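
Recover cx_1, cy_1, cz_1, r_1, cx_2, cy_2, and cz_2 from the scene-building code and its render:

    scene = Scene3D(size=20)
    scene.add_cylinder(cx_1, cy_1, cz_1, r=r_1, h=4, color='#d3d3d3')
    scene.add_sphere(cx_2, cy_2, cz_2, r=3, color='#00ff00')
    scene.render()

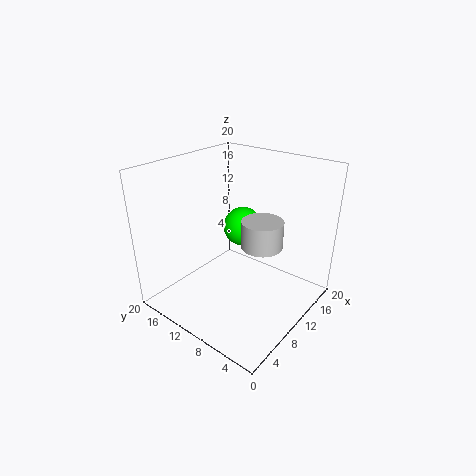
cx_1 = 13, cy_1 = 8, cz_1 = 8, r_1 = 3, cx_2 = 15, cy_2 = 13, cz_2 = 9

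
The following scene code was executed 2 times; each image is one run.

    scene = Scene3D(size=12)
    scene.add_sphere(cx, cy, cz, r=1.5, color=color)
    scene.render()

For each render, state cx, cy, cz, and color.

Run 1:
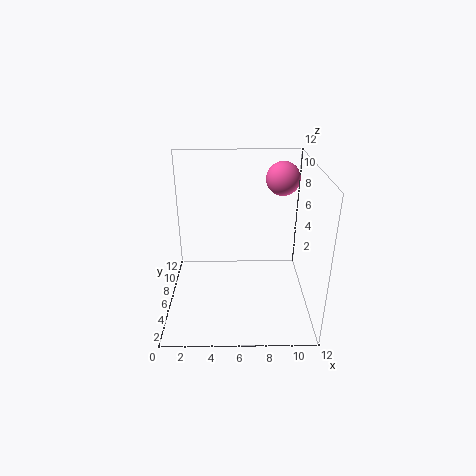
cx = 10; cy = 9.5; cz = 10; color = 'hotpink'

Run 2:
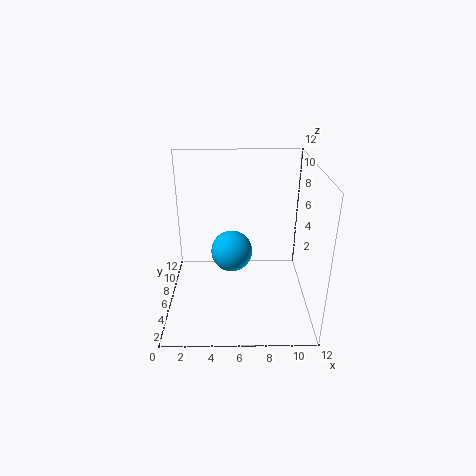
cx = 5.5; cy = 3; cz = 6.5; color = 'deepskyblue'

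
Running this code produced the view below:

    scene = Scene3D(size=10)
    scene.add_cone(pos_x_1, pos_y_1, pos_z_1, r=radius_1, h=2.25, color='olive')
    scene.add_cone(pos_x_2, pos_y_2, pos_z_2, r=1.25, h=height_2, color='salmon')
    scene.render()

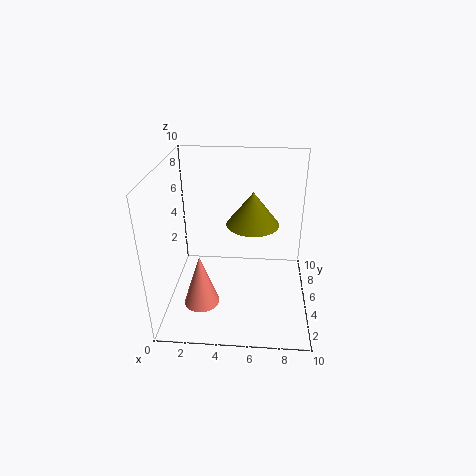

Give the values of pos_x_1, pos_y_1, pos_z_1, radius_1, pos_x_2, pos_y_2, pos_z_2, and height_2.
pos_x_1 = 6
pos_y_1 = 4.75
pos_z_1 = 6.25
radius_1 = 1.75
pos_x_2 = 2.5
pos_y_2 = 3.5
pos_z_2 = 0.5
height_2 = 3.75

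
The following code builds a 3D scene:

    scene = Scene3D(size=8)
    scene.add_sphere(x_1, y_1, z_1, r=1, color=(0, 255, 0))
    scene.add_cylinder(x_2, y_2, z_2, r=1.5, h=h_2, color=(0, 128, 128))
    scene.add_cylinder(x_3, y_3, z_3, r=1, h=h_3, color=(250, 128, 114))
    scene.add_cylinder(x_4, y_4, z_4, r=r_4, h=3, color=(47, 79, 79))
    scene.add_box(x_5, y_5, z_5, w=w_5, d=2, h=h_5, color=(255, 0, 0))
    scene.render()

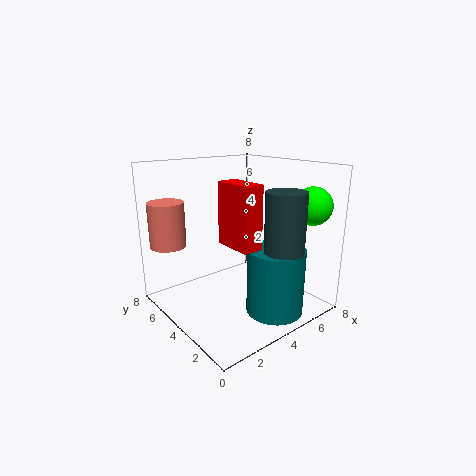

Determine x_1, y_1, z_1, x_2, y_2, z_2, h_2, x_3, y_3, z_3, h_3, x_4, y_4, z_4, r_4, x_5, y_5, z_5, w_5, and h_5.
x_1 = 6.5; y_1 = 1; z_1 = 6; x_2 = 4.5; y_2 = 1.5; z_2 = 0.5; h_2 = 3.5; x_3 = 1; y_3 = 6.5; z_3 = 3.5; h_3 = 2.5; x_4 = 4.5; y_4 = 1; z_4 = 4; r_4 = 1; x_5 = 2; y_5 = 1; z_5 = 4.5; w_5 = 1; h_5 = 3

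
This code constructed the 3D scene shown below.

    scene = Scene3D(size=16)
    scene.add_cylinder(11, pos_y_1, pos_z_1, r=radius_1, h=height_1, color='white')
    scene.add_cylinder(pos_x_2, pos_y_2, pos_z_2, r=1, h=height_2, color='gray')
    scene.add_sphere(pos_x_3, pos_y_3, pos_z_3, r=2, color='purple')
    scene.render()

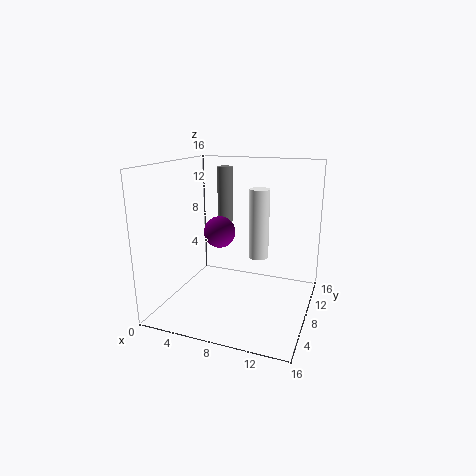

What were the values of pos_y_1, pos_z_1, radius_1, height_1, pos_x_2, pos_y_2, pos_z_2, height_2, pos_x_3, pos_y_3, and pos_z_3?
pos_y_1 = 6
pos_z_1 = 7
radius_1 = 1
height_1 = 7
pos_x_2 = 4
pos_y_2 = 14
pos_z_2 = 8
height_2 = 7
pos_x_3 = 4
pos_y_3 = 12
pos_z_3 = 7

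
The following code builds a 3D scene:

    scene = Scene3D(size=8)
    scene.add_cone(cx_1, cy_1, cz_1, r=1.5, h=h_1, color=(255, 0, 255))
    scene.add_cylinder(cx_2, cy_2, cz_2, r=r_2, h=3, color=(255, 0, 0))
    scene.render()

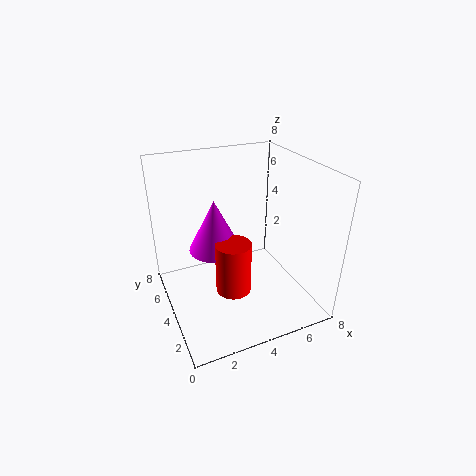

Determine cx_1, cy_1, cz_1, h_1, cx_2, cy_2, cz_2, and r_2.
cx_1 = 3, cy_1 = 5, cz_1 = 3, h_1 = 3, cx_2 = 3.5, cy_2 = 3.5, cz_2 = 1, r_2 = 1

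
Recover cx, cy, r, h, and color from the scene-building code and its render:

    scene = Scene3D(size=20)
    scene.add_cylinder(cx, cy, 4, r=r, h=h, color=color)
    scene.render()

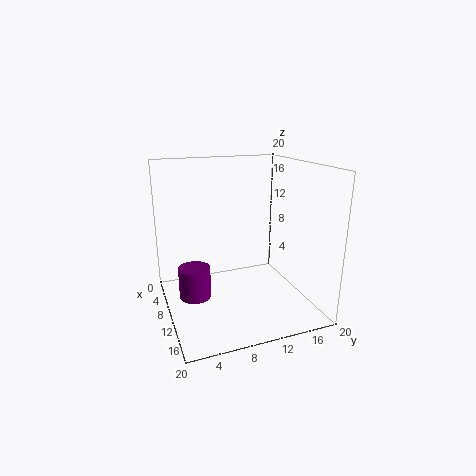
cx = 13, cy = 3, r = 2, h = 4, color = 'purple'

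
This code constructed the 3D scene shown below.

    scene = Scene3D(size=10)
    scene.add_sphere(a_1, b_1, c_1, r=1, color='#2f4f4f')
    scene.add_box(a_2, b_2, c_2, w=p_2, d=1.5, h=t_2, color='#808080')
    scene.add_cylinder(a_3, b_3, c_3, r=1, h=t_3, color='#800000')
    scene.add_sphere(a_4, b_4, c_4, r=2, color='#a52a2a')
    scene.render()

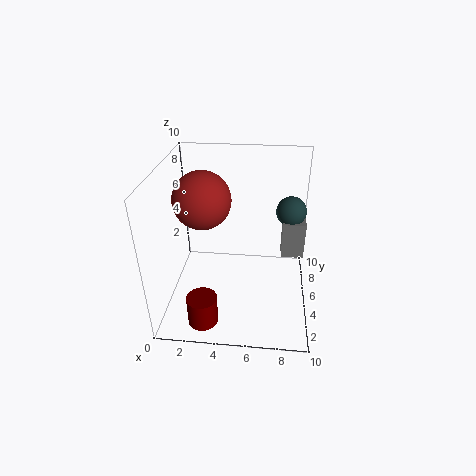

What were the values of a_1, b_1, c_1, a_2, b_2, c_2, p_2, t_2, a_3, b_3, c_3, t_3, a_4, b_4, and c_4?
a_1 = 8.5
b_1 = 5.5
c_1 = 7
a_2 = 8
b_2 = 4.5
c_2 = 4
p_2 = 1.5
t_2 = 2.5
a_3 = 3
b_3 = 1.5
c_3 = 0.5
t_3 = 2
a_4 = 2.5
b_4 = 5.5
c_4 = 7.5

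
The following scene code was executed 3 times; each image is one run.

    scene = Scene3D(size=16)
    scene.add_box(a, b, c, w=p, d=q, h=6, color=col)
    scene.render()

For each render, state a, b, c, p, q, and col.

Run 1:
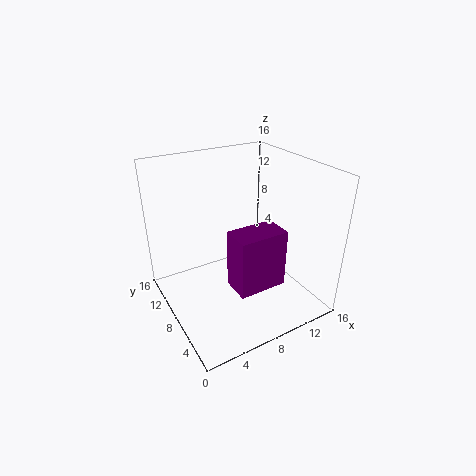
a = 5; b = 2; c = 5; p = 5; q = 3; col = 'purple'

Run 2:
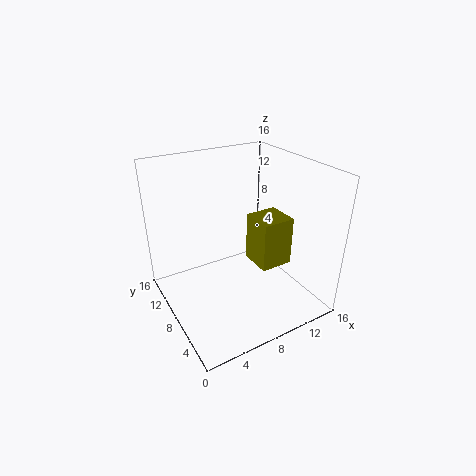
a = 11; b = 7; c = 3; p = 4; q = 4; col = 'olive'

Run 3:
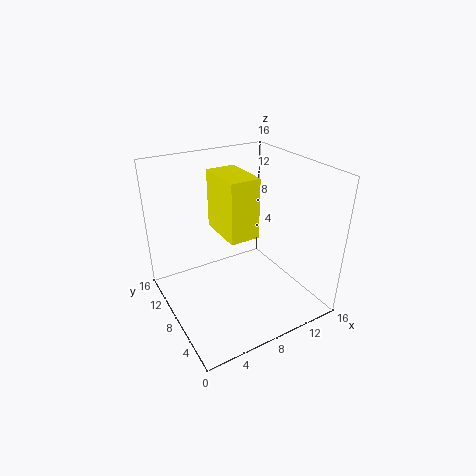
a = 5; b = 4; c = 10; p = 3; q = 5; col = 'yellow'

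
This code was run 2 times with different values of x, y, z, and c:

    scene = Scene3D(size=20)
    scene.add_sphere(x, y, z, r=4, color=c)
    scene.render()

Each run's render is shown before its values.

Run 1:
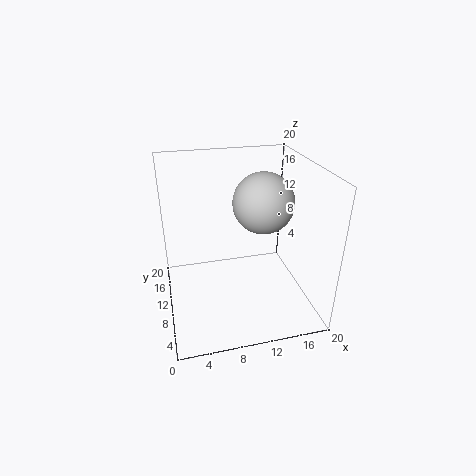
x = 13
y = 8.5
z = 15.5
c = 'lightgray'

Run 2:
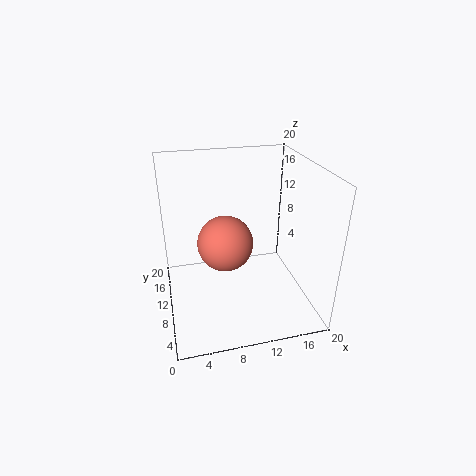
x = 8.5
y = 11.5
z = 8.5
c = 'salmon'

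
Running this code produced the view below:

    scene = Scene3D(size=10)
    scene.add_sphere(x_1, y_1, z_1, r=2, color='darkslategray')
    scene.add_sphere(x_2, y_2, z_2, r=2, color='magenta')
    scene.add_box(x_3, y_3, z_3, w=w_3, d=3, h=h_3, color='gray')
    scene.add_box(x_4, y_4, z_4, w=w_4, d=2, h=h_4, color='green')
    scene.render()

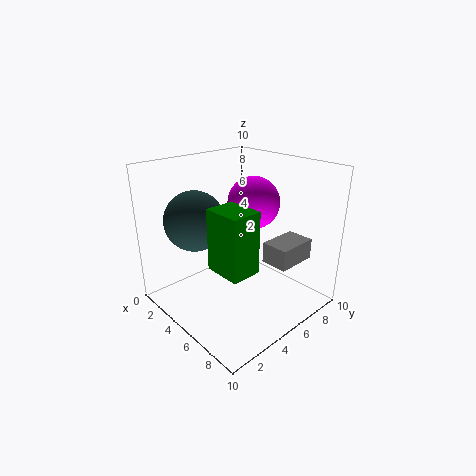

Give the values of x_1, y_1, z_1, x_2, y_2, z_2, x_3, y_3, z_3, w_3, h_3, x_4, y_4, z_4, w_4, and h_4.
x_1 = 3.5, y_1 = 2.5, z_1 = 6.5, x_2 = 3.5, y_2 = 8, z_2 = 6.5, x_3 = 6, y_3 = 6.5, z_3 = 3, w_3 = 2, h_3 = 1.5, x_4 = 5.5, y_4 = 2, z_4 = 4, w_4 = 2.5, h_4 = 4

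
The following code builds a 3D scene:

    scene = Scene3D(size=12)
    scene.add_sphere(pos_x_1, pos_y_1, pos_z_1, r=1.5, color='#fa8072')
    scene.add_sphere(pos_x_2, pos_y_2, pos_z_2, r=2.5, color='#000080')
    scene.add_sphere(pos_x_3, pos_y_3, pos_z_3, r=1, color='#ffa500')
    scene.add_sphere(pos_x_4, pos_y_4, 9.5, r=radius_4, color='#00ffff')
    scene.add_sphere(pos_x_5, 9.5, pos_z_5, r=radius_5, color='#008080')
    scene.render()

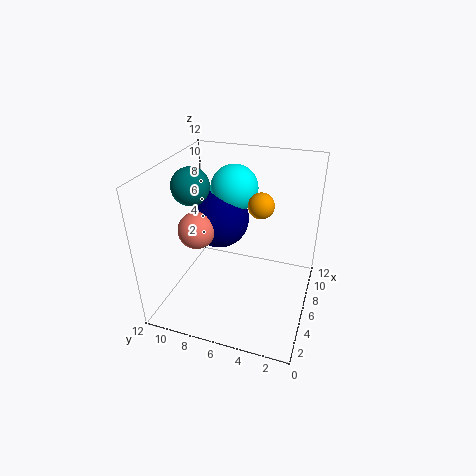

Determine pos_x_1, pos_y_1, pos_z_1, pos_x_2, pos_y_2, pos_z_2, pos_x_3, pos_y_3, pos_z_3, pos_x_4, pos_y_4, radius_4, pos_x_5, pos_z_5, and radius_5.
pos_x_1 = 4.5, pos_y_1 = 9, pos_z_1 = 7, pos_x_2 = 7, pos_y_2 = 8, pos_z_2 = 7, pos_x_3 = 5.5, pos_y_3 = 4, pos_z_3 = 9.5, pos_x_4 = 8, pos_y_4 = 7, radius_4 = 2, pos_x_5 = 5, pos_z_5 = 10.5, radius_5 = 1.5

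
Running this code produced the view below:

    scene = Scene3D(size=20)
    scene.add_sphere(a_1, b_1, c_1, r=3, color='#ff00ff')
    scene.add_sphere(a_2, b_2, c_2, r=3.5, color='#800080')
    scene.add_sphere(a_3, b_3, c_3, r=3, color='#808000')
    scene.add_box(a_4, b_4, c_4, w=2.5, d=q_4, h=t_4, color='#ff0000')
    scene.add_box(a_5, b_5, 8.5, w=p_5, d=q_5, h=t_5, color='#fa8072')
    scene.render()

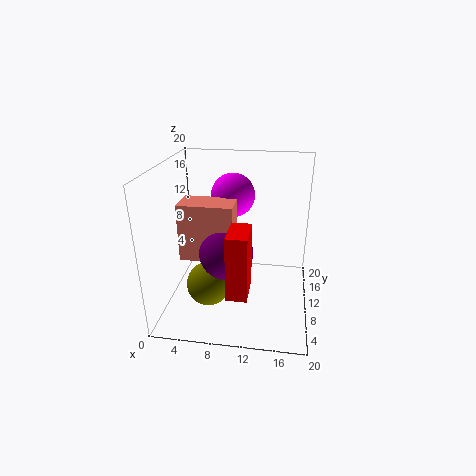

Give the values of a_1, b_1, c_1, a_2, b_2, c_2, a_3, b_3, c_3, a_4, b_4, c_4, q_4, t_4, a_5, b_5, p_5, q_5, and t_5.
a_1 = 9
b_1 = 12
c_1 = 15.5
a_2 = 9
b_2 = 6.5
c_2 = 9.5
a_3 = 6.5
b_3 = 6.5
c_3 = 4.5
a_4 = 10
b_4 = 0.5
c_4 = 6.5
q_4 = 4.5
t_4 = 8
a_5 = 3
b_5 = 5.5
p_5 = 7
q_5 = 4
t_5 = 7.5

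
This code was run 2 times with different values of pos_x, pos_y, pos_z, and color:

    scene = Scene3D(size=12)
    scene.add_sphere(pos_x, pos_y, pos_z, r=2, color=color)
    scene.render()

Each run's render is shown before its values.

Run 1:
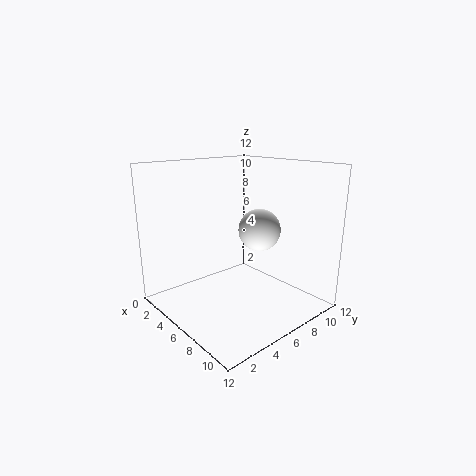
pos_x = 4.5, pos_y = 10, pos_z = 5.5, color = 'white'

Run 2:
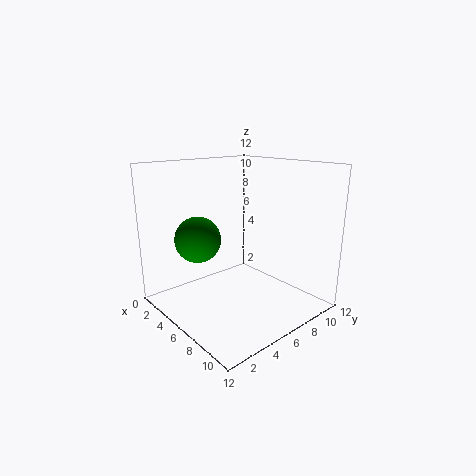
pos_x = 3, pos_y = 4, pos_z = 5.5, color = 'green'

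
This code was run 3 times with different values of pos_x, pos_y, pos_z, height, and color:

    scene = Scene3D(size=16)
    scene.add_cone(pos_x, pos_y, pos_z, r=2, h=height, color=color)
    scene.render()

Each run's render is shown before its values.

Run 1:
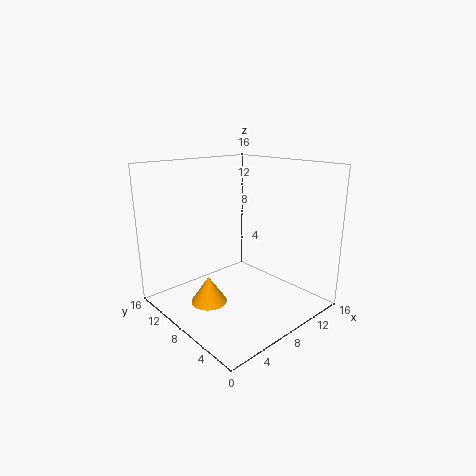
pos_x = 4.5, pos_y = 9, pos_z = 1, height = 3, color = 'orange'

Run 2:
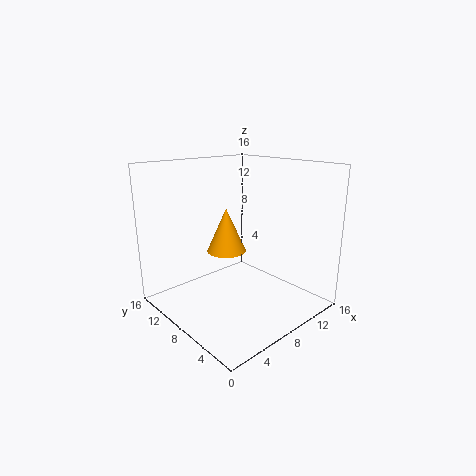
pos_x = 5.5, pos_y = 7, pos_z = 7.5, height = 4.5, color = 'orange'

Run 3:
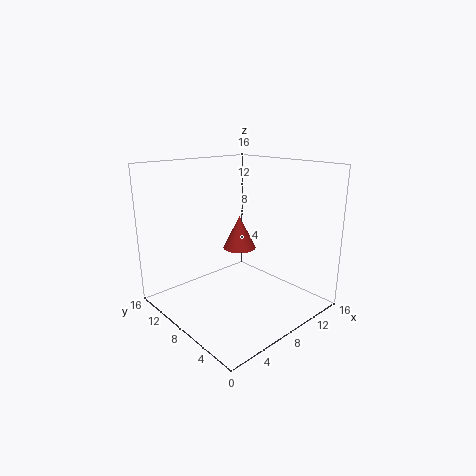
pos_x = 10.5, pos_y = 10.5, pos_z = 5.5, height = 4, color = 'brown'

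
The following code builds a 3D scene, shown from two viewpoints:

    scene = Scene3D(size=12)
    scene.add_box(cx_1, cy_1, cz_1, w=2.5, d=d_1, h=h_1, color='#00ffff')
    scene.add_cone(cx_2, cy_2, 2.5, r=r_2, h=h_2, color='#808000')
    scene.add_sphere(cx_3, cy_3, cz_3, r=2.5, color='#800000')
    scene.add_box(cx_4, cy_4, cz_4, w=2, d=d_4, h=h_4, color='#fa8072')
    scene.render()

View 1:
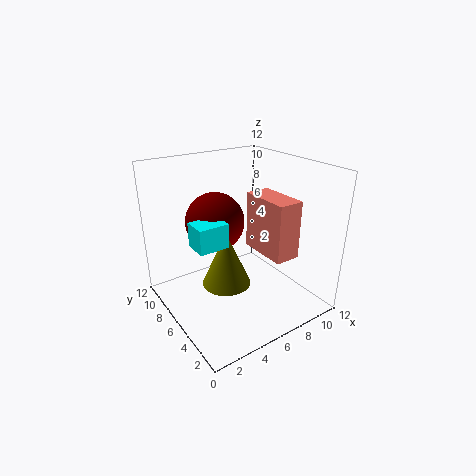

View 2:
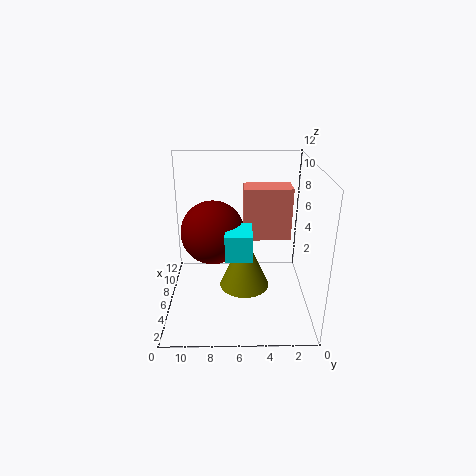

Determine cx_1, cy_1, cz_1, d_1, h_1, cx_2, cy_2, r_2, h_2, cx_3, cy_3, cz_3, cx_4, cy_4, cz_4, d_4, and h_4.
cx_1 = 2, cy_1 = 5, cz_1 = 6, d_1 = 2, h_1 = 2, cx_2 = 4.5, cy_2 = 5.5, r_2 = 2, h_2 = 4.5, cx_3 = 5, cy_3 = 8, cz_3 = 7, cx_4 = 6.5, cy_4 = 1.5, cz_4 = 5.5, d_4 = 4, h_4 = 4.5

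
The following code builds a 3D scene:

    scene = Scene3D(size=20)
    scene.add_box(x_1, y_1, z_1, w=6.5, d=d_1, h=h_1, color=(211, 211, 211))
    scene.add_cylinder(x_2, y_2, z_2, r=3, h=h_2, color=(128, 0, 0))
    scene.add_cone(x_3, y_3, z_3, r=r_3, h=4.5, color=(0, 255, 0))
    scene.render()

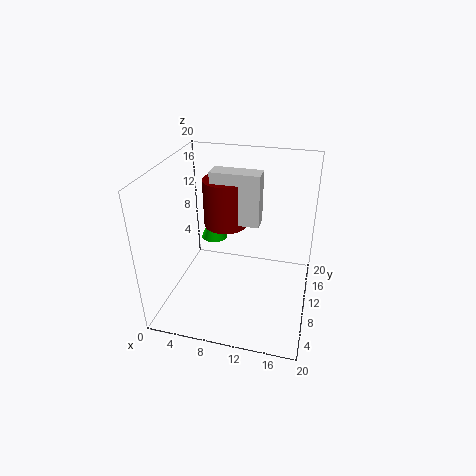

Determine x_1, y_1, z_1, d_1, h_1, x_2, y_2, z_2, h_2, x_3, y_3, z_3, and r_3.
x_1 = 6.5; y_1 = 9; z_1 = 12.5; d_1 = 2.5; h_1 = 7; x_2 = 8; y_2 = 11; z_2 = 11.5; h_2 = 6.5; x_3 = 5; y_3 = 14.5; z_3 = 7; r_3 = 2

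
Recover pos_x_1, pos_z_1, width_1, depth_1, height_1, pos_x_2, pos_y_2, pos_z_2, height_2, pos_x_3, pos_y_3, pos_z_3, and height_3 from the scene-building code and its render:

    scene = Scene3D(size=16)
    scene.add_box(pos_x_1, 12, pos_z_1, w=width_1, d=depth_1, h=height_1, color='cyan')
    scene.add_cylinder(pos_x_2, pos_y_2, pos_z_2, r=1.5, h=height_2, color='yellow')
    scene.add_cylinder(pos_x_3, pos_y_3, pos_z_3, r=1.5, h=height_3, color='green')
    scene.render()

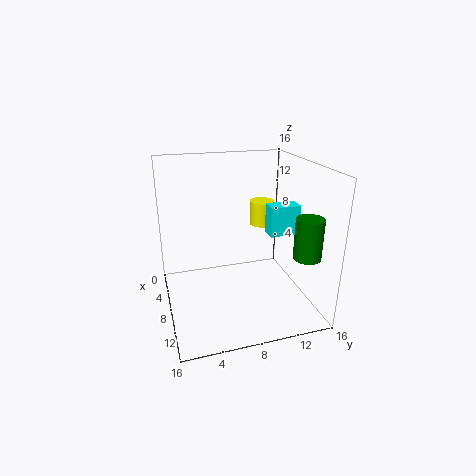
pos_x_1 = 6
pos_z_1 = 7.5
width_1 = 2
depth_1 = 3.5
height_1 = 3.5
pos_x_2 = 3.5
pos_y_2 = 12.5
pos_z_2 = 7.5
height_2 = 3
pos_x_3 = 12
pos_y_3 = 14.5
pos_z_3 = 6.5
height_3 = 4.5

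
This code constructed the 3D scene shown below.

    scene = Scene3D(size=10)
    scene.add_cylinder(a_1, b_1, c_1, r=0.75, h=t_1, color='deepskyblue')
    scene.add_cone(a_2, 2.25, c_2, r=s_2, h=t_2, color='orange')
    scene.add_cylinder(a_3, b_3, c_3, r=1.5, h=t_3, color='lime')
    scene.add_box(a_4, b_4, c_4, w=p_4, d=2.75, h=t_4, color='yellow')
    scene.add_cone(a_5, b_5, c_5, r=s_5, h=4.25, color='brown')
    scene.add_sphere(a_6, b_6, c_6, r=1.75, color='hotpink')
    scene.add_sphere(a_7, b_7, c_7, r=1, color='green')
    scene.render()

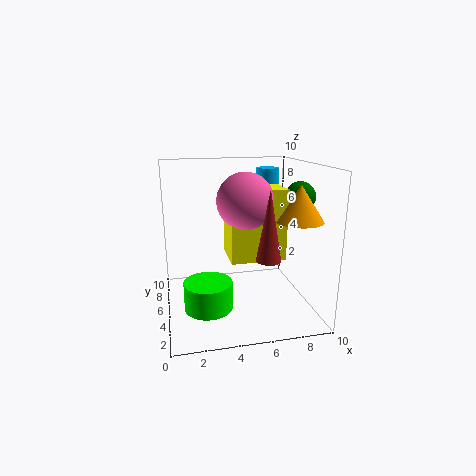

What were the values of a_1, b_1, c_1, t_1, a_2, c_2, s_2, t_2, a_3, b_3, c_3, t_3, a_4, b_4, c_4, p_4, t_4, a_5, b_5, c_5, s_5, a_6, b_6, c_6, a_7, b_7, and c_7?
a_1 = 7
b_1 = 5
c_1 = 8
t_1 = 1.75
a_2 = 8.25
c_2 = 6.75
s_2 = 1.5
t_2 = 2.25
a_3 = 2.5
b_3 = 2.25
c_3 = 1.5
t_3 = 1.75
a_4 = 4
b_4 = 2.25
c_4 = 4.25
p_4 = 3.5
t_4 = 4.5
a_5 = 6
b_5 = 1.25
c_5 = 4.75
s_5 = 0.75
a_6 = 5
b_6 = 3
c_6 = 8
a_7 = 8.75
b_7 = 3.5
c_7 = 8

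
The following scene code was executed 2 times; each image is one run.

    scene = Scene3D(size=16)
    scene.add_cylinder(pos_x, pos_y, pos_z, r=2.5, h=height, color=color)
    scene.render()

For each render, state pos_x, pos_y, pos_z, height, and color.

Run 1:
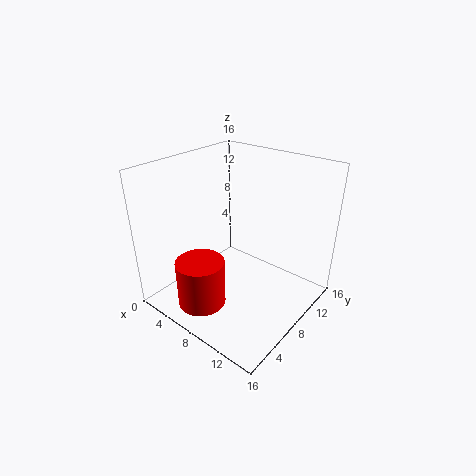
pos_x = 7.5
pos_y = 2.5
pos_z = 2.5
height = 5
color = 'red'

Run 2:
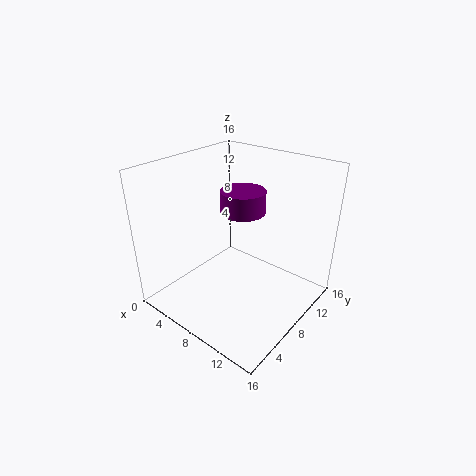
pos_x = 7.5
pos_y = 9.5
pos_z = 10.5
height = 2.5
color = 'purple'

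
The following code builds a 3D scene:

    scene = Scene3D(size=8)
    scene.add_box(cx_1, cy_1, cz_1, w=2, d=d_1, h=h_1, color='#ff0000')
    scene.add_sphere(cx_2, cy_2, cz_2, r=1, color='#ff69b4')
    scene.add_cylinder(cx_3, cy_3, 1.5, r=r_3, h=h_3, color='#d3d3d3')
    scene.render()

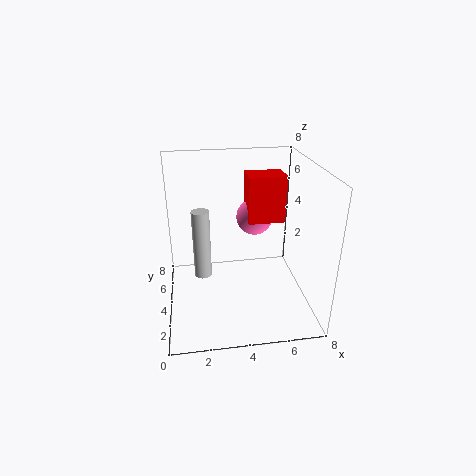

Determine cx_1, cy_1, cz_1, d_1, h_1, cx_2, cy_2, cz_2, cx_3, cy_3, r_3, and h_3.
cx_1 = 4.5, cy_1 = 3.5, cz_1 = 5, d_1 = 1.5, h_1 = 2.5, cx_2 = 5, cy_2 = 4.5, cz_2 = 5, cx_3 = 2, cy_3 = 4.5, r_3 = 0.5, h_3 = 4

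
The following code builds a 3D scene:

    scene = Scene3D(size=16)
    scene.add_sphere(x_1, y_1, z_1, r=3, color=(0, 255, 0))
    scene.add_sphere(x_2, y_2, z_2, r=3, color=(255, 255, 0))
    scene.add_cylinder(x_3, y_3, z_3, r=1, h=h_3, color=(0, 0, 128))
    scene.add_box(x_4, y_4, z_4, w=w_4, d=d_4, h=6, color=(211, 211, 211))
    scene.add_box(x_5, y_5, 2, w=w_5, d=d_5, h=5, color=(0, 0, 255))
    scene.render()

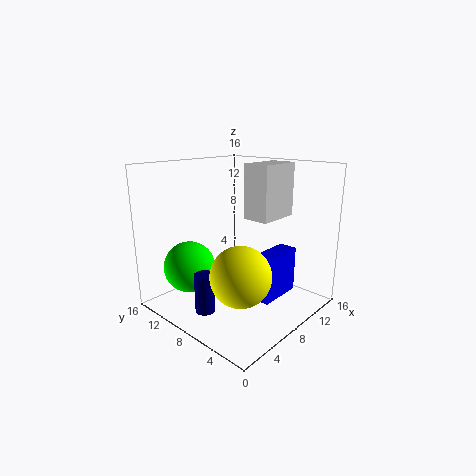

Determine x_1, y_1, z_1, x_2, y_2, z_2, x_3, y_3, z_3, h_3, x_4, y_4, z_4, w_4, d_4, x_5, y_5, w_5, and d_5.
x_1 = 5
y_1 = 13
z_1 = 4
x_2 = 4
y_2 = 4
z_2 = 6
x_3 = 2
y_3 = 7
z_3 = 2
h_3 = 4
x_4 = 9
y_4 = 5
z_4 = 10
w_4 = 5
d_4 = 3
x_5 = 7
y_5 = 3
w_5 = 5
d_5 = 2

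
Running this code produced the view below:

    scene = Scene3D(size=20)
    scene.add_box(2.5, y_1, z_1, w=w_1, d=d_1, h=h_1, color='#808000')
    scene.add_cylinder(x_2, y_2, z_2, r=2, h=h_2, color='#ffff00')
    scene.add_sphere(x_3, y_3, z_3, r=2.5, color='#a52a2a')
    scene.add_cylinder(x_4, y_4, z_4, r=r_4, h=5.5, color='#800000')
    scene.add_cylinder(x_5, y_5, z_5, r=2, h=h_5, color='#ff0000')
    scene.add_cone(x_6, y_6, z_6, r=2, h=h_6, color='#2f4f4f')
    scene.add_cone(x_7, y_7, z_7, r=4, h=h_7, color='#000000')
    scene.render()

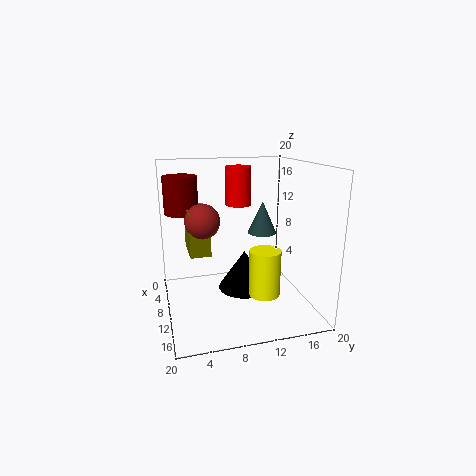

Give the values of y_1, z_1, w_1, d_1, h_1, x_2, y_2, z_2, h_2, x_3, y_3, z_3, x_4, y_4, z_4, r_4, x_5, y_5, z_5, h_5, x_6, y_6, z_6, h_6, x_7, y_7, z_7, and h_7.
y_1 = 3.5, z_1 = 7, w_1 = 6, d_1 = 3, h_1 = 6.5, x_2 = 15.5, y_2 = 12, z_2 = 4, h_2 = 6, x_3 = 7.5, y_3 = 5.5, z_3 = 12, x_4 = 4, y_4 = 3, z_4 = 12.5, r_4 = 2.5, x_5 = 3, y_5 = 12, z_5 = 13, h_5 = 6, x_6 = 10, y_6 = 13.5, z_6 = 10.5, h_6 = 4.5, x_7 = 6.5, y_7 = 12, z_7 = 0.5, h_7 = 6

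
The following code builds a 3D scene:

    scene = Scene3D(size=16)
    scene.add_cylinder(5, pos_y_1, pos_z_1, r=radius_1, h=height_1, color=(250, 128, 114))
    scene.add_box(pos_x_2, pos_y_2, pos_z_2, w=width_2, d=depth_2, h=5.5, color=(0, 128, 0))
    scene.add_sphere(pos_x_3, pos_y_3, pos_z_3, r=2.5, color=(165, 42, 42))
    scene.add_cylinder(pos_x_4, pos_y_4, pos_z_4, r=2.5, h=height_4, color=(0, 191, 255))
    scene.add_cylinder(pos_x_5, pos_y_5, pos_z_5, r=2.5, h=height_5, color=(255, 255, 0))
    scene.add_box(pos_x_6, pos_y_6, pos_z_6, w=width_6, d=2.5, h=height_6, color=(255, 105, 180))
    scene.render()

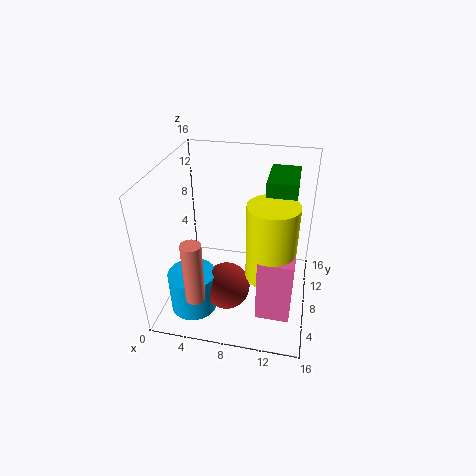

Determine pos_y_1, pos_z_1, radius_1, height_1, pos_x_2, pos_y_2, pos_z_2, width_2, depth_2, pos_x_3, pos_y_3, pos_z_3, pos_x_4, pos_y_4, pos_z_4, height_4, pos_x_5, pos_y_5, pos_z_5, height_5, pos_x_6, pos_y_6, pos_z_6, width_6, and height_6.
pos_y_1 = 1.5
pos_z_1 = 4.5
radius_1 = 1
height_1 = 6.5
pos_x_2 = 11
pos_y_2 = 6.5
pos_z_2 = 10
width_2 = 3
depth_2 = 5
pos_x_3 = 7.5
pos_y_3 = 4.5
pos_z_3 = 4
pos_x_4 = 4
pos_y_4 = 3.5
pos_z_4 = 1.5
height_4 = 4.5
pos_x_5 = 12
pos_y_5 = 5
pos_z_5 = 6
height_5 = 8
pos_x_6 = 11
pos_y_6 = 2.5
pos_z_6 = 2
width_6 = 3.5
height_6 = 7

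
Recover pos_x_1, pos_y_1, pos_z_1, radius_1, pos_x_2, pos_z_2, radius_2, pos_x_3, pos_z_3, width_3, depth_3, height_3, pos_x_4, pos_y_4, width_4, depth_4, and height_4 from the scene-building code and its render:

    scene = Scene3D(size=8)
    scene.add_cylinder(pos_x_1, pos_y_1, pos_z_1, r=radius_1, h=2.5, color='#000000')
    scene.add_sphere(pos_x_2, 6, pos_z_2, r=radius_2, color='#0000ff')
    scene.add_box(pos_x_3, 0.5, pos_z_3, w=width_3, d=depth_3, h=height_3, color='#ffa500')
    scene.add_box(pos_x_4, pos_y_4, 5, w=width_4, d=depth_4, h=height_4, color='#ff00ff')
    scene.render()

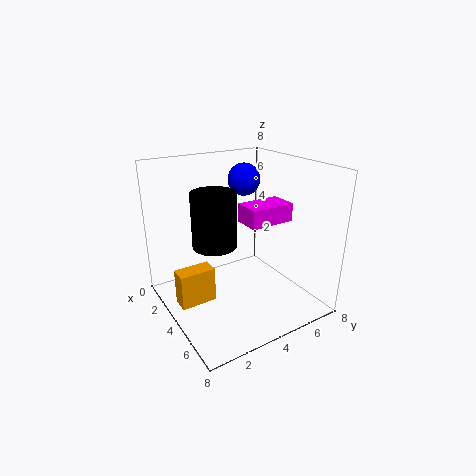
pos_x_1 = 6
pos_y_1 = 1.5
pos_z_1 = 5
radius_1 = 1
pos_x_2 = 1.5
pos_z_2 = 6.5
radius_2 = 1
pos_x_3 = 3
pos_z_3 = 0.5
width_3 = 1
depth_3 = 2
height_3 = 2
pos_x_4 = 4
pos_y_4 = 4
width_4 = 1.5
depth_4 = 2.5
height_4 = 1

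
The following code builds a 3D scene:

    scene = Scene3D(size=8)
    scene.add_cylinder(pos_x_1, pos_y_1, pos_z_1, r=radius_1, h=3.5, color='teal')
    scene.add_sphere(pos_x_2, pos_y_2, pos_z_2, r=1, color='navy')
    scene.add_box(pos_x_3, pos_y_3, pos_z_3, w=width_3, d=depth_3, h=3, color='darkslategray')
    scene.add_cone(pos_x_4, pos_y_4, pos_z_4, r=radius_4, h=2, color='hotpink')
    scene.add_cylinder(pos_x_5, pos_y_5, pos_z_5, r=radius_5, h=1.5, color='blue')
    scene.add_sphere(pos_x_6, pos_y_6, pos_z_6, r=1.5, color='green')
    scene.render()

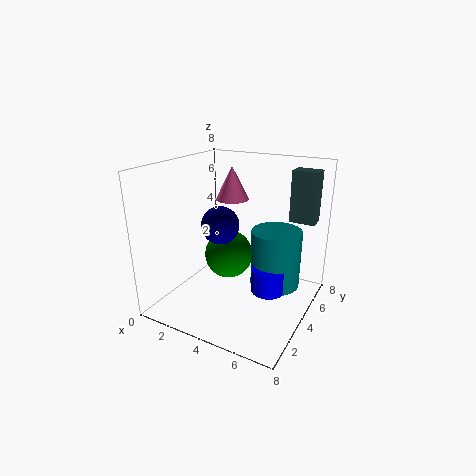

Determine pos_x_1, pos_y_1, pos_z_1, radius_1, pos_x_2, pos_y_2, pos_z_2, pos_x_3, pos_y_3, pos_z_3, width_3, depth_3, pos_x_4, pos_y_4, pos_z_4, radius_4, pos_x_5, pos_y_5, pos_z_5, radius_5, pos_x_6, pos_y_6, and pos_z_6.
pos_x_1 = 5.5; pos_y_1 = 6; pos_z_1 = 0.5; radius_1 = 1.5; pos_x_2 = 3.5; pos_y_2 = 3; pos_z_2 = 5; pos_x_3 = 6; pos_y_3 = 6.5; pos_z_3 = 4.5; width_3 = 1.5; depth_3 = 1; pos_x_4 = 2.5; pos_y_4 = 6; pos_z_4 = 5.5; radius_4 = 1; pos_x_5 = 5.5; pos_y_5 = 5; pos_z_5 = 0.5; radius_5 = 1; pos_x_6 = 2.5; pos_y_6 = 5.5; pos_z_6 = 2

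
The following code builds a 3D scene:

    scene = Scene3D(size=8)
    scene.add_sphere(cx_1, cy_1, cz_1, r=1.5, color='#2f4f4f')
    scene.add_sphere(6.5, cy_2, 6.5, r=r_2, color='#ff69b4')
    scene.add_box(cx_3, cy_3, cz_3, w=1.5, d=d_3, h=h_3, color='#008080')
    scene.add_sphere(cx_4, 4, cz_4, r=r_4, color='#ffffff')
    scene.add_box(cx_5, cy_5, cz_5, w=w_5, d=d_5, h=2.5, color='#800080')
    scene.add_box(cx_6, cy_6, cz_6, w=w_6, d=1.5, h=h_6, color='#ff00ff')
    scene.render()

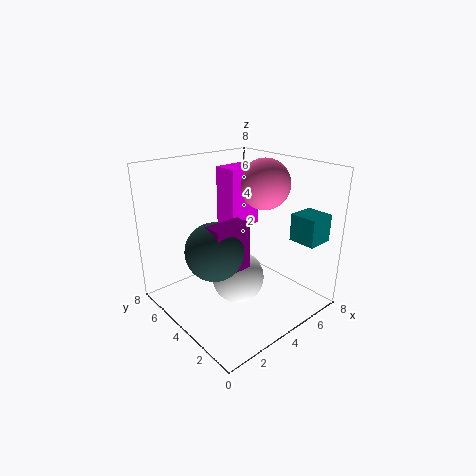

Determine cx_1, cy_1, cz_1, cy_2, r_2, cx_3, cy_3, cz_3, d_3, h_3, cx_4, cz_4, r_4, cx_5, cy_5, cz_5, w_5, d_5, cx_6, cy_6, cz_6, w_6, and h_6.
cx_1 = 2; cy_1 = 3.5; cz_1 = 4; cy_2 = 4.5; r_2 = 1.5; cx_3 = 6; cy_3 = 0.5; cz_3 = 4; d_3 = 1.5; h_3 = 1.5; cx_4 = 4; cz_4 = 1.5; r_4 = 1.5; cx_5 = 1.5; cy_5 = 2.5; cz_5 = 3; w_5 = 2; d_5 = 1; cx_6 = 4.5; cy_6 = 5; cz_6 = 4; w_6 = 2; h_6 = 3.5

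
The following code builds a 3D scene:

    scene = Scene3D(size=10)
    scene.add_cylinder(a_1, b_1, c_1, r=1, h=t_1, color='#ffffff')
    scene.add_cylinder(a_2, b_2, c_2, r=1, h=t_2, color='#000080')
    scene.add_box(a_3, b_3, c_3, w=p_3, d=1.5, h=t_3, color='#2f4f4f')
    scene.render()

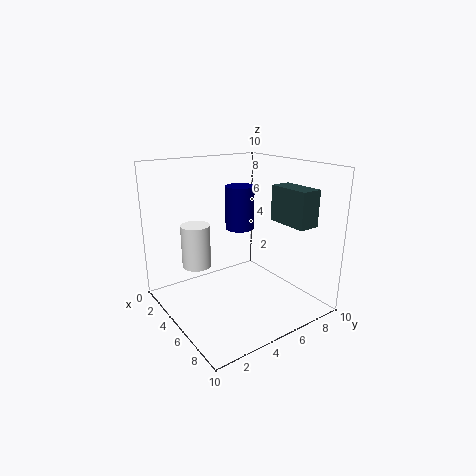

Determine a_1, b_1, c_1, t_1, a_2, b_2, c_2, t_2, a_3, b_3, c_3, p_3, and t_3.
a_1 = 3.5, b_1 = 2.5, c_1 = 3, t_1 = 3, a_2 = 4.5, b_2 = 5.5, c_2 = 5.5, t_2 = 3, a_3 = 5.5, b_3 = 7.5, c_3 = 6, p_3 = 3, t_3 = 2.5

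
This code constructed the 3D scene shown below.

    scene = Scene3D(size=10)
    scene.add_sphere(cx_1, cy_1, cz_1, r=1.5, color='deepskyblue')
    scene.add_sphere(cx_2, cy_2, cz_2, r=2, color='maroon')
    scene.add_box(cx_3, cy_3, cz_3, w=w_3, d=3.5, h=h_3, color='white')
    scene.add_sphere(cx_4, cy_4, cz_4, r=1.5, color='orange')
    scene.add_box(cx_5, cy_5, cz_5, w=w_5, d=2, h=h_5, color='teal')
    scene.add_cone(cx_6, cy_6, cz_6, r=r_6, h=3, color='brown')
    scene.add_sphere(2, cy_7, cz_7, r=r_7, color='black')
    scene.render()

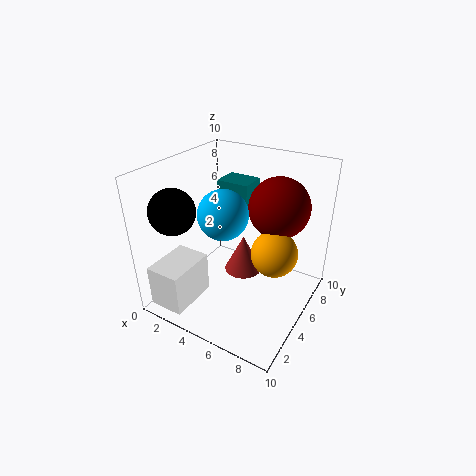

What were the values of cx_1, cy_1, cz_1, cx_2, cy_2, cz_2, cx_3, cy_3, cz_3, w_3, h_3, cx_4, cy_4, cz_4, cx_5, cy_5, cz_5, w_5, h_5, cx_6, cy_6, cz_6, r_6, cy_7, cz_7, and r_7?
cx_1 = 5.5, cy_1 = 2.5, cz_1 = 8, cx_2 = 7.5, cy_2 = 6, cz_2 = 7.5, cx_3 = 0.5, cy_3 = 0.5, cz_3 = 0.5, w_3 = 2.5, h_3 = 3, cx_4 = 8, cy_4 = 4.5, cz_4 = 5, cx_5 = 2, cy_5 = 7, cz_5 = 6, w_5 = 2.5, h_5 = 2, cx_6 = 4, cy_6 = 7.5, cz_6 = 0.5, r_6 = 1.5, cy_7 = 2, cz_7 = 7.5, r_7 = 1.5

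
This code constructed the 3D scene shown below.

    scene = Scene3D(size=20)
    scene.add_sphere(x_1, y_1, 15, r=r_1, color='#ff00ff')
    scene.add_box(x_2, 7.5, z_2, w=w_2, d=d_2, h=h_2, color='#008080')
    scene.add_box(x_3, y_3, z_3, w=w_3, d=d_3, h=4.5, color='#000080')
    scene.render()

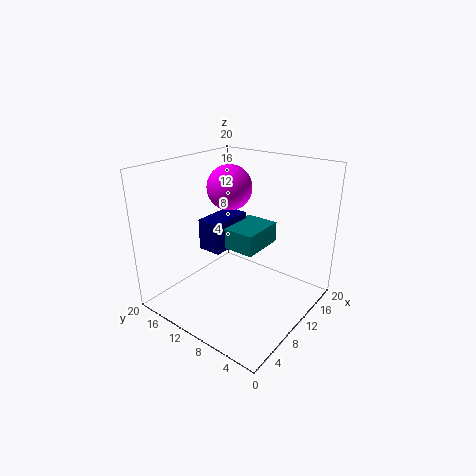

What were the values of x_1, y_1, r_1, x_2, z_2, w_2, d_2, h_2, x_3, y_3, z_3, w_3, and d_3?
x_1 = 15, y_1 = 15.5, r_1 = 3.5, x_2 = 9.5, z_2 = 8, w_2 = 6.5, d_2 = 5, h_2 = 3, x_3 = 8, y_3 = 12, z_3 = 7.5, w_3 = 6.5, d_3 = 3.5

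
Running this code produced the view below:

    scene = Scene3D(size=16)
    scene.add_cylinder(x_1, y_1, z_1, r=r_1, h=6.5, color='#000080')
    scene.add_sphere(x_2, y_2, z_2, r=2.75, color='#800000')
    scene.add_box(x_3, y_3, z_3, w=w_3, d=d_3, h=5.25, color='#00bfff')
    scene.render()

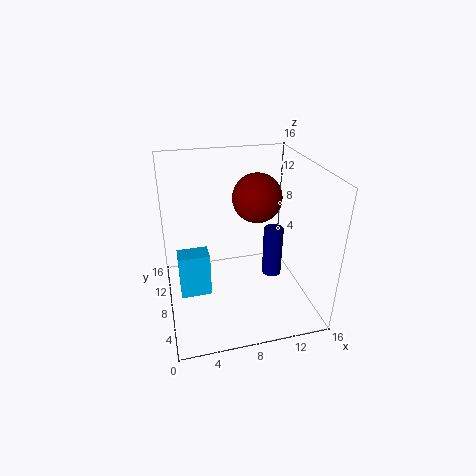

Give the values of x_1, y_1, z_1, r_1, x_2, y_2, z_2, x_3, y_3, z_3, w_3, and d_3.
x_1 = 13.5, y_1 = 11.25, z_1 = 0.25, r_1 = 1.25, x_2 = 10.5, y_2 = 9.25, z_2 = 12, x_3 = 1.25, y_3 = 7.75, z_3 = 1, w_3 = 3.5, d_3 = 2.25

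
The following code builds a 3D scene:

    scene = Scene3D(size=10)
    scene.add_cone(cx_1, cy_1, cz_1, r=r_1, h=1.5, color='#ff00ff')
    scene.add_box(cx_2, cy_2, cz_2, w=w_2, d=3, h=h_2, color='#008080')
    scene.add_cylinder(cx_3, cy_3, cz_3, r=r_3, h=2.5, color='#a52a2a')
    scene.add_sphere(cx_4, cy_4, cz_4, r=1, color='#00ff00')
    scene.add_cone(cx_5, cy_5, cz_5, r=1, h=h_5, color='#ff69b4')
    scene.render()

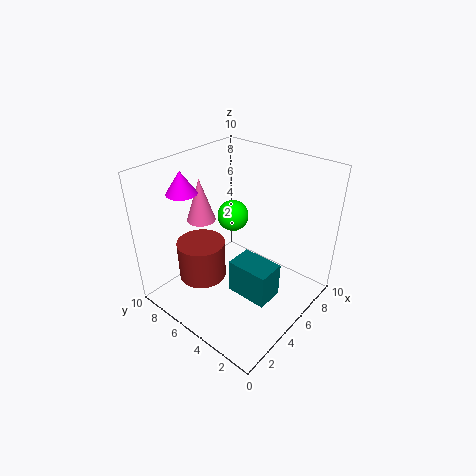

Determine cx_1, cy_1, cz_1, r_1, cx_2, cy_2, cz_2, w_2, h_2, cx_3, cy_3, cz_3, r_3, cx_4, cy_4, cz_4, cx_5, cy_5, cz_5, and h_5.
cx_1 = 2.5
cy_1 = 7.5
cz_1 = 8.5
r_1 = 1
cx_2 = 4
cy_2 = 2
cz_2 = 1
w_2 = 2
h_2 = 2.5
cx_3 = 2
cy_3 = 5.5
cz_3 = 3.5
r_3 = 1.5
cx_4 = 4.5
cy_4 = 5
cz_4 = 7
cx_5 = 4
cy_5 = 7.5
cz_5 = 6
h_5 = 3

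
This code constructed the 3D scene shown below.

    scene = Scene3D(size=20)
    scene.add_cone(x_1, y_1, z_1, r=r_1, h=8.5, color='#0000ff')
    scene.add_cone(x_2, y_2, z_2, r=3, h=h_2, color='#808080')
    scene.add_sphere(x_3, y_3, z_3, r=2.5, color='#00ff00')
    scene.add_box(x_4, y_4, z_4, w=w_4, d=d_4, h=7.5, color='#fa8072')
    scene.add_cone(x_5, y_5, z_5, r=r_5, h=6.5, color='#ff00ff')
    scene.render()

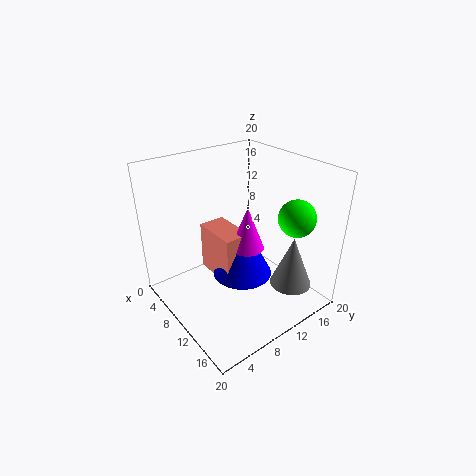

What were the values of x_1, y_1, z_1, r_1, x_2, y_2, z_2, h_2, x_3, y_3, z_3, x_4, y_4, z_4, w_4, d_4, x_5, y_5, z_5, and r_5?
x_1 = 8.5; y_1 = 12; z_1 = 2.5; r_1 = 4.5; x_2 = 15; y_2 = 16; z_2 = 2.5; h_2 = 7.5; x_3 = 15.5; y_3 = 15.5; z_3 = 13.5; x_4 = 2.5; y_4 = 8.5; z_4 = 2; w_4 = 7; d_4 = 4; x_5 = 9; y_5 = 12.5; z_5 = 7; r_5 = 2.5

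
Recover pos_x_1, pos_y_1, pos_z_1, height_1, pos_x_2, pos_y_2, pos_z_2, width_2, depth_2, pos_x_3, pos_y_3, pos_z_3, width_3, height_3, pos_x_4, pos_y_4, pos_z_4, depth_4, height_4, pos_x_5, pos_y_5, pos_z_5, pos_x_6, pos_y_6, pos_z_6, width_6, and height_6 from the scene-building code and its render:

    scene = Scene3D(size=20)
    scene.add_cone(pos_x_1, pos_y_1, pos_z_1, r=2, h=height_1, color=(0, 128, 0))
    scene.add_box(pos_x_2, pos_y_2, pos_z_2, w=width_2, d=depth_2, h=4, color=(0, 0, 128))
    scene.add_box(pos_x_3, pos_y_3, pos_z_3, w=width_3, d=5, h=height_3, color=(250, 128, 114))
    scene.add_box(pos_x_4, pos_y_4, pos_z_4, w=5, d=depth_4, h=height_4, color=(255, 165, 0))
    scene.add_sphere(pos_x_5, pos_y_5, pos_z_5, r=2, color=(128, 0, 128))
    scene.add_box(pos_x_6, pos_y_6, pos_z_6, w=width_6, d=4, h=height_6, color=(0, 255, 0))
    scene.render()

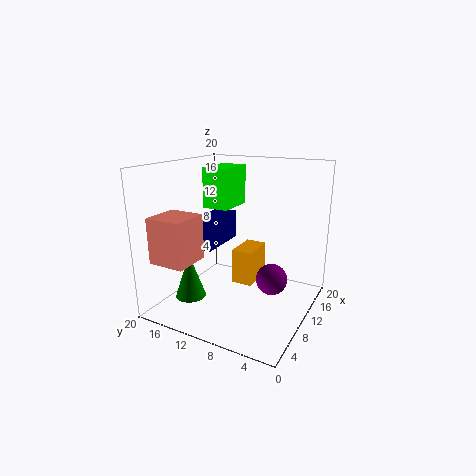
pos_x_1 = 4, pos_y_1 = 14, pos_z_1 = 3, height_1 = 6, pos_x_2 = 6, pos_y_2 = 12, pos_z_2 = 9, width_2 = 7, depth_2 = 3, pos_x_3 = 1, pos_y_3 = 13, pos_z_3 = 8, width_3 = 5, height_3 = 6, pos_x_4 = 10, pos_y_4 = 8, pos_z_4 = 3, depth_4 = 3, height_4 = 5, pos_x_5 = 8, pos_y_5 = 4, pos_z_5 = 6, pos_x_6 = 12, pos_y_6 = 13, pos_z_6 = 13, width_6 = 6, height_6 = 6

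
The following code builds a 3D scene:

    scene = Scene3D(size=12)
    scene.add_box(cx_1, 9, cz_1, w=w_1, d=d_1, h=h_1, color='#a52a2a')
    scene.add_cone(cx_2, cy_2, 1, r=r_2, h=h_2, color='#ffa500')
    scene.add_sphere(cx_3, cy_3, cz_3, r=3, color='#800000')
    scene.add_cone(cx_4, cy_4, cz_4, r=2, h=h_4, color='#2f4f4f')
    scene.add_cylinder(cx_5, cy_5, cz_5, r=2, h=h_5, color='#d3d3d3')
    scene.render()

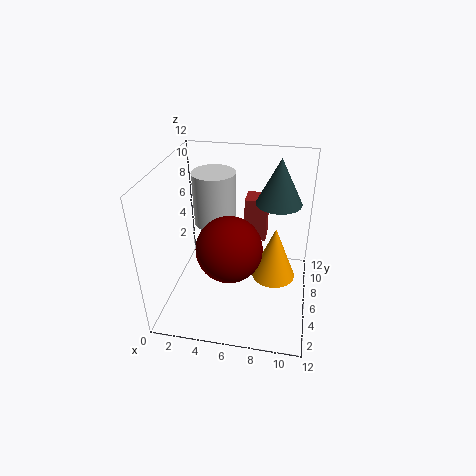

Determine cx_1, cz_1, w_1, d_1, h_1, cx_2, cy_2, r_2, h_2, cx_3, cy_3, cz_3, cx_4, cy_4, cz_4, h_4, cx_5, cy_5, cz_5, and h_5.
cx_1 = 6
cz_1 = 4
w_1 = 2
d_1 = 2
h_1 = 4
cx_2 = 9
cy_2 = 8
r_2 = 2
h_2 = 5
cx_3 = 5
cy_3 = 7
cz_3 = 4
cx_4 = 9
cy_4 = 9
cz_4 = 8
h_4 = 4
cx_5 = 3
cy_5 = 10
cz_5 = 5
h_5 = 5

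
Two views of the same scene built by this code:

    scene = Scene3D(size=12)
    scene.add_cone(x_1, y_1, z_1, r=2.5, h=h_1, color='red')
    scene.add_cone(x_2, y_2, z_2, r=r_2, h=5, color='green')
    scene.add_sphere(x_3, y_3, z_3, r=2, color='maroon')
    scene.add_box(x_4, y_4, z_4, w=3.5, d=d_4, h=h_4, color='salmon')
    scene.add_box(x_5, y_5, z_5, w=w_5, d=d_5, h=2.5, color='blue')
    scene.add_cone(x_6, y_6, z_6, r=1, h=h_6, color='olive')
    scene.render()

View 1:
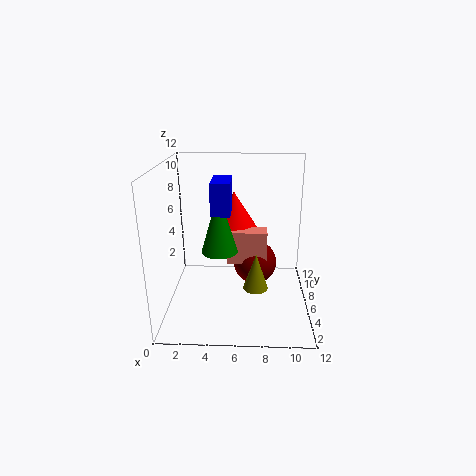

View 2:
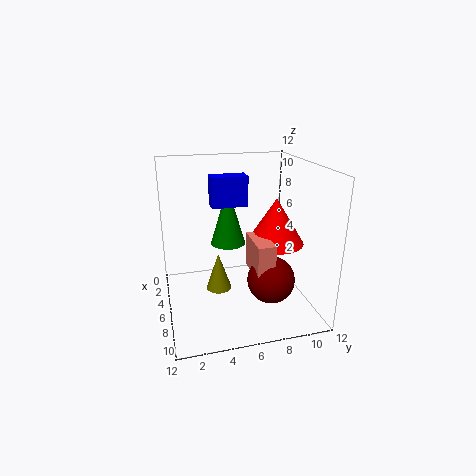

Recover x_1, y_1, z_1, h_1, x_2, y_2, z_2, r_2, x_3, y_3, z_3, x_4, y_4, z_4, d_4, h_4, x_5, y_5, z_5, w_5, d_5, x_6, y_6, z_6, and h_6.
x_1 = 5.5; y_1 = 9.5; z_1 = 5; h_1 = 4; x_2 = 4.5; y_2 = 5.5; z_2 = 5; r_2 = 1.5; x_3 = 7.5; y_3 = 8.5; z_3 = 2.5; x_4 = 5; y_4 = 7; z_4 = 3; d_4 = 1.5; h_4 = 3; x_5 = 4; y_5 = 4; z_5 = 8.5; w_5 = 1.5; d_5 = 3; x_6 = 7.5; y_6 = 4; z_6 = 2.5; h_6 = 3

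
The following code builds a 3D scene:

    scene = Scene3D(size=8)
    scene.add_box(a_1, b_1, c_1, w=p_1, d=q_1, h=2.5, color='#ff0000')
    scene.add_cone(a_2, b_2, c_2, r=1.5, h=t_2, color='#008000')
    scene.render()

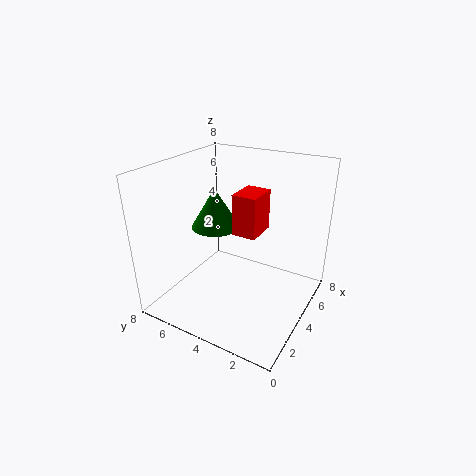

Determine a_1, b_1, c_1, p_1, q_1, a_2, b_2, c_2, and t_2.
a_1 = 5
b_1 = 3.5
c_1 = 3.5
p_1 = 2
q_1 = 1.5
a_2 = 5.5
b_2 = 6.5
c_2 = 3.5
t_2 = 2.5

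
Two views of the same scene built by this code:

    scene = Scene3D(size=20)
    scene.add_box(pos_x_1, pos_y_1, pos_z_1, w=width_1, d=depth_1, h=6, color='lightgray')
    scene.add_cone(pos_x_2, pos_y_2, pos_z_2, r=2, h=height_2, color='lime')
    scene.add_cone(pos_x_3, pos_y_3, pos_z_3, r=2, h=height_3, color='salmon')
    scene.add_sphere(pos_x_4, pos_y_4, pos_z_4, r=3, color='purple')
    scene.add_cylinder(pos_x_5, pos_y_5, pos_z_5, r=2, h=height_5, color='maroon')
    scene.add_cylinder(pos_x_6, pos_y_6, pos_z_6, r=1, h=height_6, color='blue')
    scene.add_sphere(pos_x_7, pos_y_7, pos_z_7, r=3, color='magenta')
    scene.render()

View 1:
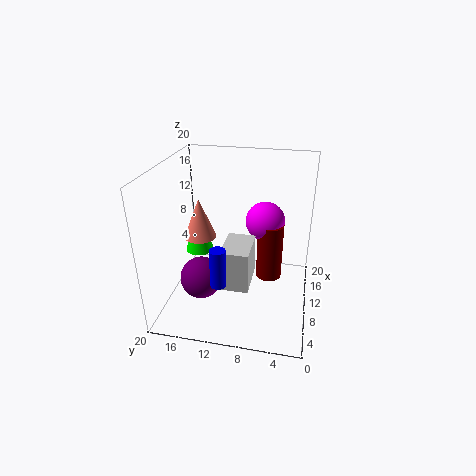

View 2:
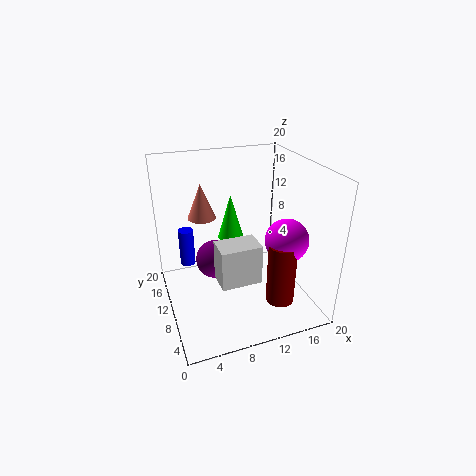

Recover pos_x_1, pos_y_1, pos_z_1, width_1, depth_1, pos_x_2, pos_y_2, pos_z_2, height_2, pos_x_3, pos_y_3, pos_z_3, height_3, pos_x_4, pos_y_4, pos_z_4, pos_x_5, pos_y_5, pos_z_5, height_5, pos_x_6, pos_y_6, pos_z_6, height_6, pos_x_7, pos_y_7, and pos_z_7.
pos_x_1 = 7, pos_y_1 = 8, pos_z_1 = 3, width_1 = 6, depth_1 = 4, pos_x_2 = 11, pos_y_2 = 16, pos_z_2 = 7, height_2 = 7, pos_x_3 = 6, pos_y_3 = 14, pos_z_3 = 12, height_3 = 5, pos_x_4 = 8, pos_y_4 = 15, pos_z_4 = 4, pos_x_5 = 15, pos_y_5 = 6, pos_z_5 = 1, height_5 = 9, pos_x_6 = 3, pos_y_6 = 11, pos_z_6 = 7, height_6 = 5, pos_x_7 = 16, pos_y_7 = 7, pos_z_7 = 10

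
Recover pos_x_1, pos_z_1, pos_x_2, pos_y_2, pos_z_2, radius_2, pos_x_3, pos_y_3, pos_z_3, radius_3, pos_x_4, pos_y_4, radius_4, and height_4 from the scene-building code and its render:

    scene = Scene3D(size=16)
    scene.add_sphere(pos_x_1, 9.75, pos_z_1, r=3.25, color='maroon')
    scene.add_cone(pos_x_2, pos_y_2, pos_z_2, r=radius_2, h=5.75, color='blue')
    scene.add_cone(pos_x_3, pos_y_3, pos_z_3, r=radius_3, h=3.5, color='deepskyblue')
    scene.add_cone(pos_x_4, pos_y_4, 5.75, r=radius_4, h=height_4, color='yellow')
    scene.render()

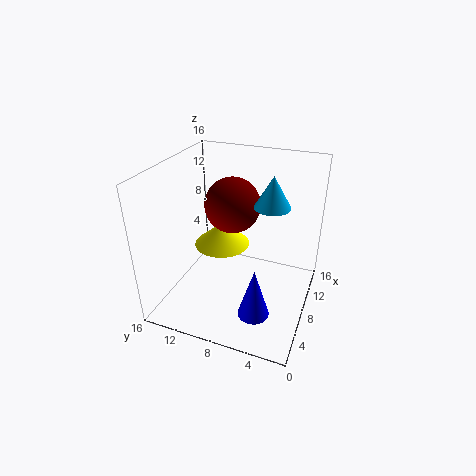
pos_x_1 = 10.75; pos_z_1 = 10.5; pos_x_2 = 5; pos_y_2 = 5; pos_z_2 = 0.5; radius_2 = 1.75; pos_x_3 = 9.75; pos_y_3 = 4.75; pos_z_3 = 11.5; radius_3 = 2; pos_x_4 = 9.75; pos_y_4 = 10.75; radius_4 = 3.25; height_4 = 2.75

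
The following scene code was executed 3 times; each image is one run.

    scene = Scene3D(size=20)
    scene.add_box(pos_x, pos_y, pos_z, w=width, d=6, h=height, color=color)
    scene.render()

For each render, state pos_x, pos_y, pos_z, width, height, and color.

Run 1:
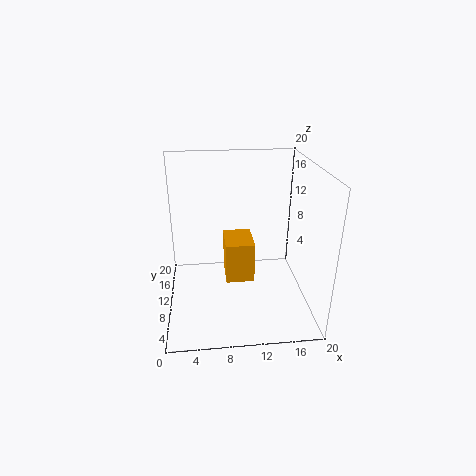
pos_x = 8.5; pos_y = 13; pos_z = 0.5; width = 4.5; height = 6.5; color = 'orange'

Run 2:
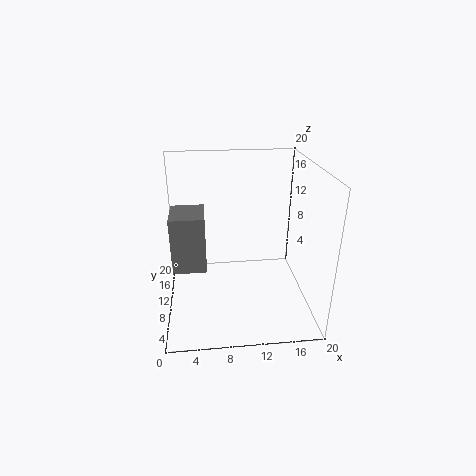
pos_x = 0.5; pos_y = 11; pos_z = 4; width = 5; height = 8.5; color = 'gray'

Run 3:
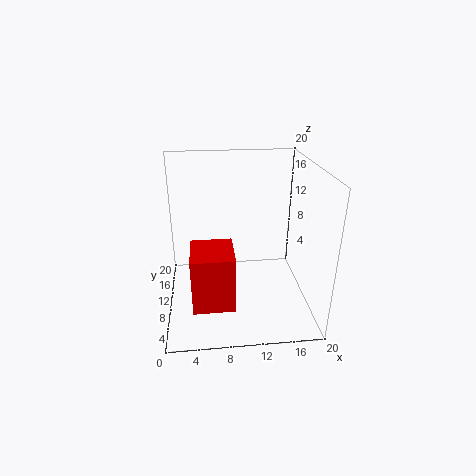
pos_x = 3.5; pos_y = 3; pos_z = 3; width = 5.5; height = 7.5; color = 'red'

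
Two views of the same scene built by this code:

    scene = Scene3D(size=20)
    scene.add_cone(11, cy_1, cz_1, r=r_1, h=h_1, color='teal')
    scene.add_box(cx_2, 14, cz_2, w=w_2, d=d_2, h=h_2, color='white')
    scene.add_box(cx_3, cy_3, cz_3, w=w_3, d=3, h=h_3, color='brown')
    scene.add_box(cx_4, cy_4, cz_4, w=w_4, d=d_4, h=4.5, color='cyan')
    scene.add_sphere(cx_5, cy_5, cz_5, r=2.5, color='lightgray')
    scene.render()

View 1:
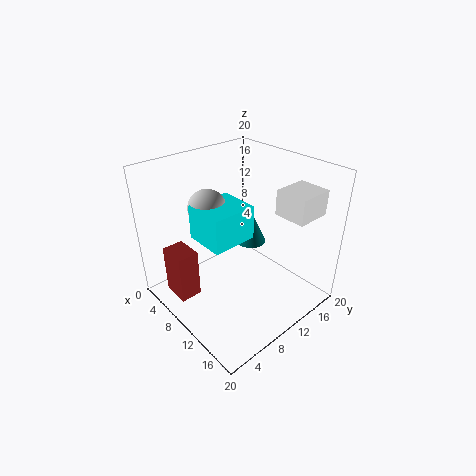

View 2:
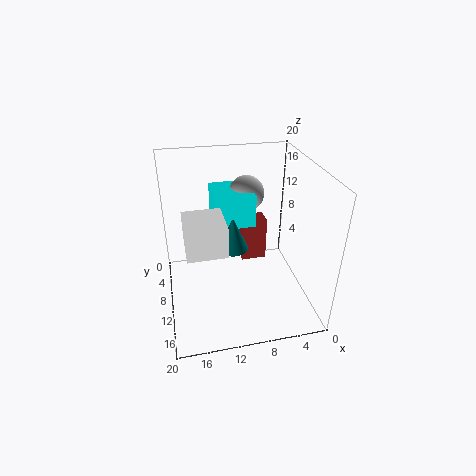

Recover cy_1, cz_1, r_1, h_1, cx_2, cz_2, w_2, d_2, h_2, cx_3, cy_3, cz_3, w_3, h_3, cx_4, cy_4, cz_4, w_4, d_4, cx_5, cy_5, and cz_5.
cy_1 = 11.5, cz_1 = 9.5, r_1 = 2, h_1 = 4.5, cx_2 = 13, cz_2 = 13.5, w_2 = 4.5, d_2 = 5, h_2 = 3.5, cx_3 = 4, cy_3 = 1.5, cz_3 = 2, w_3 = 4, h_3 = 7, cx_4 = 7.5, cy_4 = 4, cz_4 = 11.5, w_4 = 5.5, d_4 = 6, cx_5 = 8, cy_5 = 6.5, cz_5 = 15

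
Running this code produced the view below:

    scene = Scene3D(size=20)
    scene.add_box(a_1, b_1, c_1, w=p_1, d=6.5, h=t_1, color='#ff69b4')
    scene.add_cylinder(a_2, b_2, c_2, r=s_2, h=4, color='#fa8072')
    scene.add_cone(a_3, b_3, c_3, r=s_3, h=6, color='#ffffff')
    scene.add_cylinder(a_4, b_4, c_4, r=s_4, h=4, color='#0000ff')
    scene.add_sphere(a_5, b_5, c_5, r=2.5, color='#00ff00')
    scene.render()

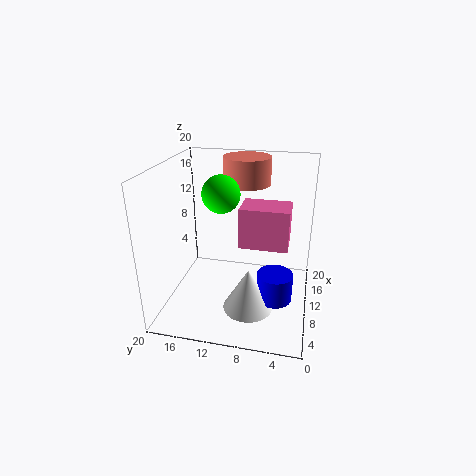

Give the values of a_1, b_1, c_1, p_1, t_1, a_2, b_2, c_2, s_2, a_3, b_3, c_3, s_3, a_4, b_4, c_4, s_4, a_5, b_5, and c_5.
a_1 = 8; b_1 = 3; c_1 = 9.5; p_1 = 4.5; t_1 = 5.5; a_2 = 16; b_2 = 10; c_2 = 16; s_2 = 3.5; a_3 = 7.5; b_3 = 8; c_3 = 0.5; s_3 = 3.5; a_4 = 9; b_4 = 4.5; c_4 = 1.5; s_4 = 2.5; a_5 = 9; b_5 = 12; c_5 = 16.5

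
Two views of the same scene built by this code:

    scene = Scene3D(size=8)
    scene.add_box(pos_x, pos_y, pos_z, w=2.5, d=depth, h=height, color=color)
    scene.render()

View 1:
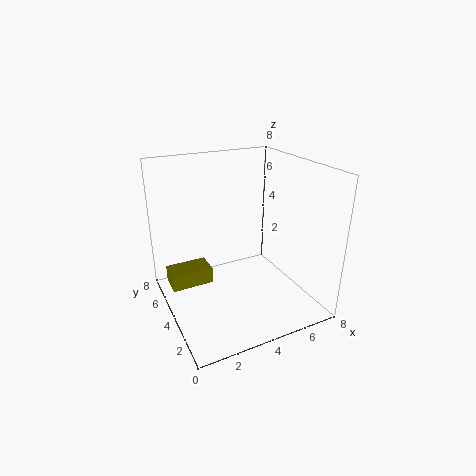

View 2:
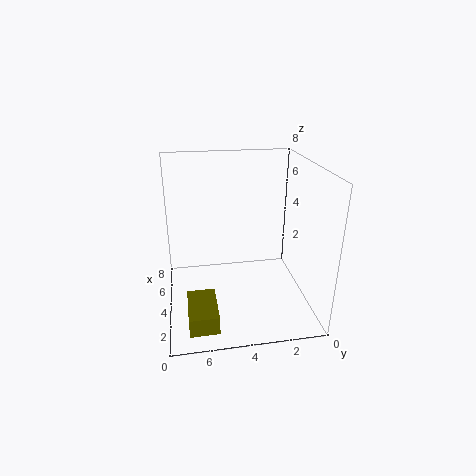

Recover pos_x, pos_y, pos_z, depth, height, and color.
pos_x = 0.5; pos_y = 5.5; pos_z = 0.5; depth = 1.5; height = 1; color = 'olive'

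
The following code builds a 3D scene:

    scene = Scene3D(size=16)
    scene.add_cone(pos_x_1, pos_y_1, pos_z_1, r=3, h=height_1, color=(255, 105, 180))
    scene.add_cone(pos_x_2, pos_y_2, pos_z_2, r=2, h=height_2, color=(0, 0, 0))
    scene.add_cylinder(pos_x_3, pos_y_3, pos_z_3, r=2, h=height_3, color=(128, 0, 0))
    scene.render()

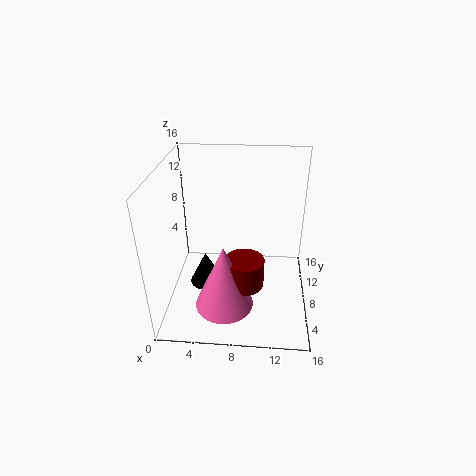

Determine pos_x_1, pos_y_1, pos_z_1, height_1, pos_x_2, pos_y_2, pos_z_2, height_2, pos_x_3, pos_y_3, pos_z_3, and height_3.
pos_x_1 = 7
pos_y_1 = 3
pos_z_1 = 3
height_1 = 7
pos_x_2 = 4
pos_y_2 = 9
pos_z_2 = 1
height_2 = 4
pos_x_3 = 9
pos_y_3 = 4
pos_z_3 = 5
height_3 = 3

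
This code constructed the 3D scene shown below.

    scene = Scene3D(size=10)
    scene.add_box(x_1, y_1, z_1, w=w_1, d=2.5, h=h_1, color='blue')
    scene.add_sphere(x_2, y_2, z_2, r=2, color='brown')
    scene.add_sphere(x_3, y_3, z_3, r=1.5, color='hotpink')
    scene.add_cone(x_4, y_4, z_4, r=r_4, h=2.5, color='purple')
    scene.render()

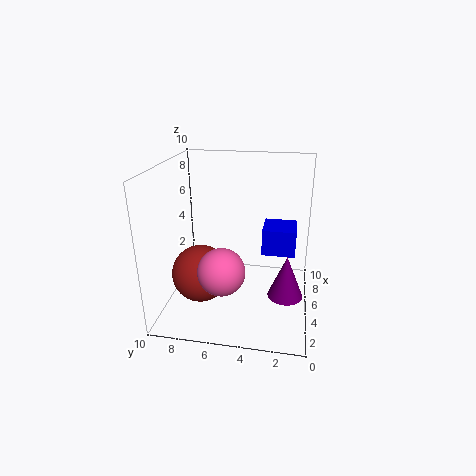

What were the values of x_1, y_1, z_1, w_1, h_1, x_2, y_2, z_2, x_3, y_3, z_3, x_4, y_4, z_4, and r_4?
x_1 = 6.5, y_1 = 1, z_1 = 3, w_1 = 2.5, h_1 = 2, x_2 = 4, y_2 = 7.5, z_2 = 2.5, x_3 = 2, y_3 = 5.5, z_3 = 4, x_4 = 1, y_4 = 1.5, z_4 = 3.5, r_4 = 1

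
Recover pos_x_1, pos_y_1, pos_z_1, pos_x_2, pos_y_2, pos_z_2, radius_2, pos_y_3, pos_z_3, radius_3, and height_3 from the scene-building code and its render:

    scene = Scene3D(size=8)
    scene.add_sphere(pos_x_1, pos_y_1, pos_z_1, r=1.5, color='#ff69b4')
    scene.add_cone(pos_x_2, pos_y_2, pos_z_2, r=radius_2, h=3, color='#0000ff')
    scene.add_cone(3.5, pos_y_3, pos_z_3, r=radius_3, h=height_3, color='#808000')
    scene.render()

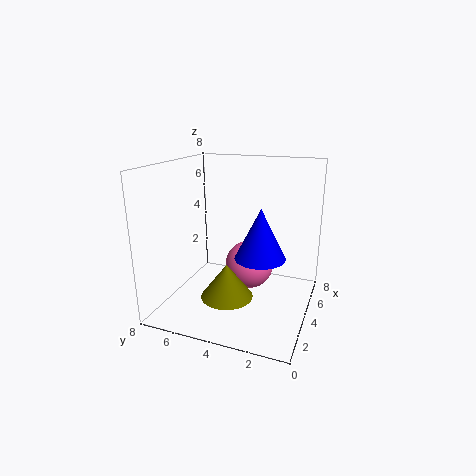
pos_x_1 = 6
pos_y_1 = 4
pos_z_1 = 1.5
pos_x_2 = 5
pos_y_2 = 3
pos_z_2 = 2.5
radius_2 = 1.5
pos_y_3 = 4.5
pos_z_3 = 0.5
radius_3 = 1.5
height_3 = 2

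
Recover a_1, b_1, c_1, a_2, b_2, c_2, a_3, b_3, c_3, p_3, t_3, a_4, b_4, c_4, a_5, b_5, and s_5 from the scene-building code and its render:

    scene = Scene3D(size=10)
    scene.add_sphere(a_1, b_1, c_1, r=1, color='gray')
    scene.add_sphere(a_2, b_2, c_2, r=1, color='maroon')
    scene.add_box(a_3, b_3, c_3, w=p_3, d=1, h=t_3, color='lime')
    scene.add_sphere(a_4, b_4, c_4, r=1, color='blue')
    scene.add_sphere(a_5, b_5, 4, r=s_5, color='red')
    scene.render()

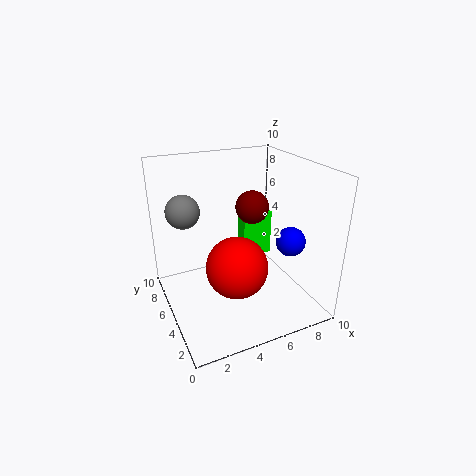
a_1 = 1; b_1 = 4; c_1 = 8; a_2 = 5; b_2 = 3; c_2 = 8; a_3 = 5; b_3 = 4; c_3 = 4; p_3 = 2; t_3 = 3; a_4 = 8; b_4 = 3; c_4 = 5; a_5 = 4; b_5 = 3; s_5 = 2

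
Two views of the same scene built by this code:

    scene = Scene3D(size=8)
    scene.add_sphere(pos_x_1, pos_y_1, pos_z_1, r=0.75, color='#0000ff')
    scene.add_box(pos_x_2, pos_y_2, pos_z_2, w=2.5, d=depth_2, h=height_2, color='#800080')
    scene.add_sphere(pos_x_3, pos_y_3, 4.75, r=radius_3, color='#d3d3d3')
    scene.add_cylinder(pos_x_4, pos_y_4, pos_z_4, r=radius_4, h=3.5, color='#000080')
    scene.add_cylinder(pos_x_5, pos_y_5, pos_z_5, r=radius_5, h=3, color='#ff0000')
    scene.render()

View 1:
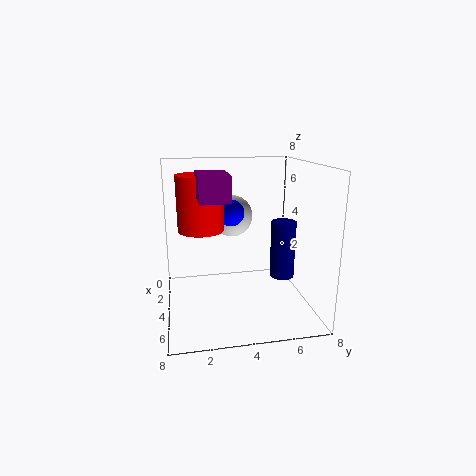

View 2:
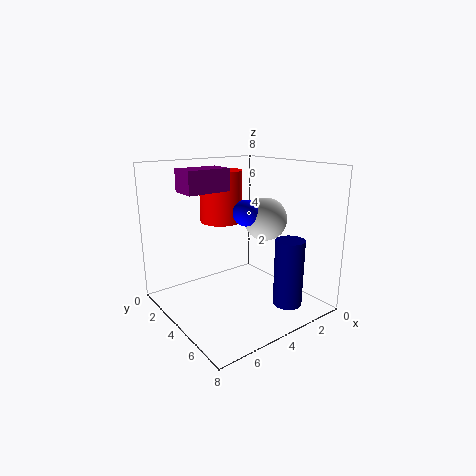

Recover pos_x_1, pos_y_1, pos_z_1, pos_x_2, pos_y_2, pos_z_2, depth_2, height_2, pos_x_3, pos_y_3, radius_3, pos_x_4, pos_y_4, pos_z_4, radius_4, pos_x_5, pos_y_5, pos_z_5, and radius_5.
pos_x_1 = 3.25, pos_y_1 = 3.75, pos_z_1 = 5.25, pos_x_2 = 4, pos_y_2 = 1.75, pos_z_2 = 6.5, depth_2 = 1.5, height_2 = 1.25, pos_x_3 = 2, pos_y_3 = 4, radius_3 = 1.25, pos_x_4 = 3, pos_y_4 = 7, pos_z_4 = 1, radius_4 = 0.75, pos_x_5 = 3.75, pos_y_5 = 2, pos_z_5 = 4.5, radius_5 = 1.25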